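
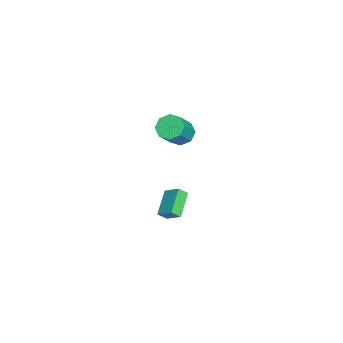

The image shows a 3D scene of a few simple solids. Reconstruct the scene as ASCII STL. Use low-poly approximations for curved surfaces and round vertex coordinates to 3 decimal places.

solid 
facet normal -0.633 0.248 -0.733
outer loop
vertex -0.29 -1.737 2.637
vertex -1.019 -1.819 3.239
vertex -0.44 -1.113 2.978
endloop
endfacet
facet normal 0.746 0.448 -0.492
outer loop
vertex -0.29 -1.737 2.637
vertex -0.44 -1.113 2.978
vertex 0.989 -2.239 4.118
endloop
endfacet
facet normal 0.746 0.448 -0.492
outer loop
vertex 0.989 -2.239 4.118
vertex -0.44 -1.113 2.978
vertex 0.839 -1.615 4.459
endloop
endfacet
facet normal 0.633 -0.248 0.733
outer loop
vertex 0.989 -2.239 4.118
vertex 0.839 -1.615 4.459
vertex 0.259 -2.321 4.721
endloop
endfacet
facet normal -0.634 0.249 -0.733
outer loop
vertex -0.44 -1.113 2.978
vertex -1.019 -1.819 3.239
vertex -0.93 -0.903 3.473
endloop
endfacet
facet normal 0.381 0.925 -0.015
outer loop
vertex -0.44 -1.113 2.978
vertex -0.93 -0.903 3.473
vertex 0.839 -1.615 4.459
endloop
endfacet
facet normal 0.381 0.924 -0.017
outer loop
vertex 0.839 -1.615 4.459
vertex -0.93 -0.903 3.473
vertex 0.349 -1.404 4.954
endloop
endfacet
facet normal 0.633 -0.248 0.733
outer loop
vertex 0.839 -1.615 4.459
vertex 0.349 -1.404 4.954
vertex 0.259 -2.321 4.721
endloop
endfacet
facet normal -0.633 0.249 -0.733
outer loop
vertex -0.93 -0.903 3.473
vertex -1.019 -1.819 3.239
vertex -1.472 -1.229 3.83
endloop
endfacet
facet normal -0.207 0.858 0.469
outer loop
vertex -0.93 -0.903 3.473
vertex -1.472 -1.229 3.83
vertex 0.349 -1.404 4.954
endloop
endfacet
facet normal -0.208 0.858 0.470
outer loop
vertex 0.349 -1.404 4.954
vertex -1.472 -1.229 3.83
vertex -0.193 -1.731 5.311
endloop
endfacet
facet normal 0.633 -0.248 0.733
outer loop
vertex 0.349 -1.404 4.954
vertex -0.193 -1.731 5.311
vertex 0.259 -2.321 4.721
endloop
endfacet
facet normal -0.633 0.248 -0.733
outer loop
vertex -1.472 -1.229 3.83
vertex -1.019 -1.819 3.239
vertex -1.749 -1.901 3.842
endloop
endfacet
facet normal -0.674 0.290 0.680
outer loop
vertex -1.472 -1.229 3.83
vertex -1.749 -1.901 3.842
vertex -0.193 -1.731 5.311
endloop
endfacet
facet normal -0.674 0.290 0.680
outer loop
vertex -0.193 -1.731 5.311
vertex -1.749 -1.901 3.842
vertex -0.47 -2.403 5.323
endloop
endfacet
facet normal 0.633 -0.248 0.733
outer loop
vertex -0.193 -1.731 5.311
vertex -0.47 -2.403 5.323
vertex 0.259 -2.321 4.721
endloop
endfacet
facet normal -0.633 0.248 -0.733
outer loop
vertex -1.749 -1.901 3.842
vertex -1.019 -1.819 3.239
vertex -1.599 -2.525 3.501
endloop
endfacet
facet normal -0.746 -0.448 0.492
outer loop
vertex -1.749 -1.901 3.842
vertex -1.599 -2.525 3.501
vertex -0.47 -2.403 5.323
endloop
endfacet
facet normal -0.746 -0.448 0.492
outer loop
vertex -0.47 -2.403 5.323
vertex -1.599 -2.525 3.501
vertex -0.32 -3.027 4.982
endloop
endfacet
facet normal 0.633 -0.248 0.733
outer loop
vertex -0.47 -2.403 5.323
vertex -0.32 -3.027 4.982
vertex 0.259 -2.321 4.721
endloop
endfacet
facet normal -0.633 0.248 -0.733
outer loop
vertex -1.599 -2.525 3.501
vertex -1.019 -1.819 3.239
vertex -1.109 -2.736 3.006
endloop
endfacet
facet normal -0.382 -0.924 0.016
outer loop
vertex -1.599 -2.525 3.501
vertex -1.109 -2.736 3.006
vertex -0.32 -3.027 4.982
endloop
endfacet
facet normal -0.380 -0.925 0.016
outer loop
vertex -0.32 -3.027 4.982
vertex -1.109 -2.736 3.006
vertex 0.17 -3.237 4.487
endloop
endfacet
facet normal 0.634 -0.249 0.733
outer loop
vertex -0.32 -3.027 4.982
vertex 0.17 -3.237 4.487
vertex 0.259 -2.321 4.721
endloop
endfacet
facet normal -0.633 0.248 -0.733
outer loop
vertex -1.109 -2.736 3.006
vertex -1.019 -1.819 3.239
vertex -0.567 -2.409 2.649
endloop
endfacet
facet normal 0.208 -0.858 -0.470
outer loop
vertex -1.109 -2.736 3.006
vertex -0.567 -2.409 2.649
vertex 0.17 -3.237 4.487
endloop
endfacet
facet normal 0.207 -0.858 -0.470
outer loop
vertex 0.17 -3.237 4.487
vertex -0.567 -2.409 2.649
vertex 0.712 -2.911 4.13
endloop
endfacet
facet normal 0.633 -0.249 0.733
outer loop
vertex 0.17 -3.237 4.487
vertex 0.712 -2.911 4.13
vertex 0.259 -2.321 4.721
endloop
endfacet
facet normal -0.633 0.248 -0.733
outer loop
vertex -0.567 -2.409 2.649
vertex -1.019 -1.819 3.239
vertex -0.29 -1.737 2.637
endloop
endfacet
facet normal 0.674 -0.290 -0.680
outer loop
vertex -0.567 -2.409 2.649
vertex -0.29 -1.737 2.637
vertex 0.712 -2.911 4.13
endloop
endfacet
facet normal 0.674 -0.290 -0.680
outer loop
vertex 0.712 -2.911 4.13
vertex -0.29 -1.737 2.637
vertex 0.989 -2.239 4.118
endloop
endfacet
facet normal 0.633 -0.248 0.733
outer loop
vertex 0.712 -2.911 4.13
vertex 0.989 -2.239 4.118
vertex 0.259 -2.321 4.721
endloop
endfacet
facet normal -0.867 0.126 0.482
outer loop
vertex -1.805 -2.037 -2.765
vertex -2.03 -1.475 -3.317
vertex -2.349 -2.977 -3.498
endloop
endfacet
facet normal 0.275 -0.685 0.674
outer loop
vertex -0.65 -3.225 -4.443
vertex -1.805 -2.037 -2.765
vertex -2.349 -2.977 -3.498
endloop
endfacet
facet normal -0.867 0.126 0.482
outer loop
vertex -2.349 -2.977 -3.498
vertex -2.03 -1.475 -3.317
vertex -2.575 -2.414 -4.051
endloop
endfacet
facet normal -0.416 -0.717 -0.560
outer loop
vertex -2.575 -2.414 -4.051
vertex -0.65 -3.225 -4.443
vertex -2.349 -2.977 -3.498
endloop
endfacet
facet normal 0.416 0.717 0.560
outer loop
vertex -1.805 -2.037 -2.765
vertex -0.331 -1.723 -4.262
vertex -2.03 -1.475 -3.317
endloop
endfacet
facet normal 0.274 -0.686 0.674
outer loop
vertex -0.105 -2.286 -3.709
vertex -1.805 -2.037 -2.765
vertex -0.65 -3.225 -4.443
endloop
endfacet
facet normal 0.416 0.717 0.560
outer loop
vertex -0.105 -2.286 -3.709
vertex -0.331 -1.723 -4.262
vertex -1.805 -2.037 -2.765
endloop
endfacet
facet normal -0.275 0.686 -0.674
outer loop
vertex -2.03 -1.475 -3.317
vertex -0.331 -1.723 -4.262
vertex -2.575 -2.414 -4.051
endloop
endfacet
facet normal -0.416 -0.717 -0.560
outer loop
vertex -0.875 -2.663 -4.995
vertex -0.65 -3.225 -4.443
vertex -2.575 -2.414 -4.051
endloop
endfacet
facet normal -0.274 0.685 -0.675
outer loop
vertex -2.575 -2.414 -4.051
vertex -0.331 -1.723 -4.262
vertex -0.875 -2.663 -4.995
endloop
endfacet
facet normal 0.867 -0.126 -0.482
outer loop
vertex -0.875 -2.663 -4.995
vertex -0.105 -2.286 -3.709
vertex -0.65 -3.225 -4.443
endloop
endfacet
facet normal 0.867 -0.126 -0.482
outer loop
vertex -0.331 -1.723 -4.262
vertex -0.105 -2.286 -3.709
vertex -0.875 -2.663 -4.995
endloop
endfacet

endsolid


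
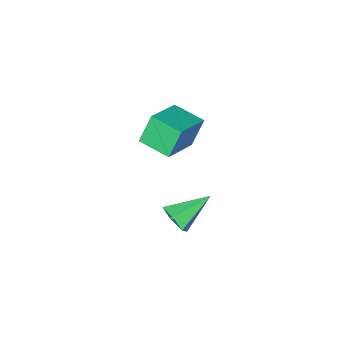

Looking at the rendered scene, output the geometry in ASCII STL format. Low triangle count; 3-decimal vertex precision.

solid 
facet normal 0.792 -0.306 -0.528
outer loop
vertex 1.731 3.49 -2.436
vertex 1.236 3.278 -3.055
vertex 1.551 4.035 -3.022
endloop
endfacet
facet normal 0.258 0.746 0.614
outer loop
vertex 1.731 3.49 -2.436
vertex 1.551 4.035 -3.022
vertex -0.276 3.862 -2.045
endloop
endfacet
facet normal 0.791 -0.306 -0.529
outer loop
vertex 1.551 4.035 -3.022
vertex 1.236 3.278 -3.055
vertex 1.056 3.823 -3.64
endloop
endfacet
facet normal -0.188 0.965 -0.181
outer loop
vertex 1.551 4.035 -3.022
vertex 1.056 3.823 -3.64
vertex -0.276 3.862 -2.045
endloop
endfacet
facet normal 0.792 -0.306 -0.528
outer loop
vertex 1.056 3.823 -3.64
vertex 1.236 3.278 -3.055
vertex 0.742 3.066 -3.673
endloop
endfacet
facet normal -0.722 0.326 -0.611
outer loop
vertex 1.056 3.823 -3.64
vertex 0.742 3.066 -3.673
vertex -0.276 3.862 -2.045
endloop
endfacet
facet normal 0.792 -0.306 -0.528
outer loop
vertex 0.742 3.066 -3.673
vertex 1.236 3.278 -3.055
vertex 0.922 2.521 -3.087
endloop
endfacet
facet normal -0.810 -0.532 -0.246
outer loop
vertex 0.742 3.066 -3.673
vertex 0.922 2.521 -3.087
vertex -0.276 3.862 -2.045
endloop
endfacet
facet normal 0.792 -0.306 -0.529
outer loop
vertex 0.922 2.521 -3.087
vertex 1.236 3.278 -3.055
vertex 1.417 2.733 -2.469
endloop
endfacet
facet normal -0.364 -0.752 0.549
outer loop
vertex 0.922 2.521 -3.087
vertex 1.417 2.733 -2.469
vertex -0.276 3.862 -2.045
endloop
endfacet
facet normal 0.792 -0.305 -0.529
outer loop
vertex 1.417 2.733 -2.469
vertex 1.236 3.278 -3.055
vertex 1.731 3.49 -2.436
endloop
endfacet
facet normal 0.170 -0.113 0.979
outer loop
vertex 1.417 2.733 -2.469
vertex 1.731 3.49 -2.436
vertex -0.276 3.862 -2.045
endloop
endfacet
facet normal -0.890 -0.255 -0.377
outer loop
vertex -0.414 1.559 2.528
vertex -0.715 3.004 2.262
vertex 0.187 1.438 1.192
endloop
endfacet
facet normal 0.201 -0.963 0.178
outer loop
vertex 1.995 1.956 1.958
vertex -0.414 1.559 2.528
vertex 0.187 1.438 1.192
endloop
endfacet
facet normal -0.890 -0.255 -0.377
outer loop
vertex 0.187 1.438 1.192
vertex -0.715 3.004 2.262
vertex -0.114 2.883 0.926
endloop
endfacet
facet normal 0.409 -0.082 -0.909
outer loop
vertex -0.114 2.883 0.926
vertex 1.995 1.956 1.958
vertex 0.187 1.438 1.192
endloop
endfacet
facet normal -0.409 0.082 0.909
outer loop
vertex -0.414 1.559 2.528
vertex 1.093 3.522 3.028
vertex -0.715 3.004 2.262
endloop
endfacet
facet normal 0.201 -0.963 0.178
outer loop
vertex 1.394 2.077 3.294
vertex -0.414 1.559 2.528
vertex 1.995 1.956 1.958
endloop
endfacet
facet normal -0.409 0.082 0.909
outer loop
vertex 1.394 2.077 3.294
vertex 1.093 3.522 3.028
vertex -0.414 1.559 2.528
endloop
endfacet
facet normal -0.201 0.963 -0.178
outer loop
vertex -0.715 3.004 2.262
vertex 1.093 3.522 3.028
vertex -0.114 2.883 0.926
endloop
endfacet
facet normal 0.409 -0.082 -0.909
outer loop
vertex 1.694 3.401 1.692
vertex 1.995 1.956 1.958
vertex -0.114 2.883 0.926
endloop
endfacet
facet normal -0.201 0.963 -0.178
outer loop
vertex -0.114 2.883 0.926
vertex 1.093 3.522 3.028
vertex 1.694 3.401 1.692
endloop
endfacet
facet normal 0.890 0.255 0.377
outer loop
vertex 1.694 3.401 1.692
vertex 1.394 2.077 3.294
vertex 1.995 1.956 1.958
endloop
endfacet
facet normal 0.890 0.255 0.377
outer loop
vertex 1.093 3.522 3.028
vertex 1.394 2.077 3.294
vertex 1.694 3.401 1.692
endloop
endfacet

endsolid


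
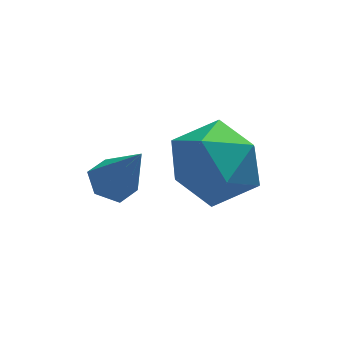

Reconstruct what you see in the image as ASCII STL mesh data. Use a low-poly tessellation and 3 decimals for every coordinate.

solid 
facet normal -0.352 0.334 -0.875
outer loop
vertex 2.078 3.302 -3.598
vertex 1.635 3.443 -3.366
vertex 2.031 3.779 -3.397
endloop
endfacet
facet normal 0.995 0.097 0.002
outer loop
vertex 2.078 3.302 -3.598
vertex 2.031 3.779 -3.397
vertex 2.105 2.997 -2.194
endloop
endfacet
facet normal -0.350 0.332 -0.876
outer loop
vertex 2.031 3.779 -3.397
vertex 1.635 3.443 -3.366
vertex 1.587 3.92 -3.166
endloop
endfacet
facet normal 0.477 0.750 0.458
outer loop
vertex 2.031 3.779 -3.397
vertex 1.587 3.92 -3.166
vertex 2.105 2.997 -2.194
endloop
endfacet
facet normal -0.350 0.332 -0.876
outer loop
vertex 1.587 3.92 -3.166
vertex 1.635 3.443 -3.366
vertex 1.191 3.585 -3.135
endloop
endfacet
facet normal -0.404 0.546 0.734
outer loop
vertex 1.587 3.92 -3.166
vertex 1.191 3.585 -3.135
vertex 2.105 2.997 -2.194
endloop
endfacet
facet normal -0.350 0.331 -0.876
outer loop
vertex 1.191 3.585 -3.135
vertex 1.635 3.443 -3.366
vertex 1.239 3.107 -3.335
endloop
endfacet
facet normal -0.771 -0.310 0.556
outer loop
vertex 1.191 3.585 -3.135
vertex 1.239 3.107 -3.335
vertex 2.105 2.997 -2.194
endloop
endfacet
facet normal -0.352 0.334 -0.875
outer loop
vertex 1.239 3.107 -3.335
vertex 1.635 3.443 -3.366
vertex 1.682 2.966 -3.567
endloop
endfacet
facet normal -0.254 -0.962 0.100
outer loop
vertex 1.239 3.107 -3.335
vertex 1.682 2.966 -3.567
vertex 2.105 2.997 -2.194
endloop
endfacet
facet normal -0.352 0.334 -0.875
outer loop
vertex 1.682 2.966 -3.567
vertex 1.635 3.443 -3.366
vertex 2.078 3.302 -3.598
endloop
endfacet
facet normal 0.629 -0.757 -0.177
outer loop
vertex 1.682 2.966 -3.567
vertex 2.078 3.302 -3.598
vertex 2.105 2.997 -2.194
endloop
endfacet
facet normal 0.249 0.111 0.962
outer loop
vertex 3.612 3.331 -1.801
vertex 3.097 2.531 -1.575
vertex 4.043 2.453 -1.811
endloop
endfacet
facet normal 0.761 0.367 0.536
outer loop
vertex 3.612 3.331 -1.801
vertex 4.043 2.453 -1.811
vertex 4.231 3.099 -2.521
endloop
endfacet
facet normal 0.472 0.873 0.124
outer loop
vertex 3.612 3.331 -1.801
vertex 4.231 3.099 -2.521
vertex 3.402 3.576 -2.724
endloop
endfacet
facet normal -0.218 0.930 0.296
outer loop
vertex 3.612 3.331 -1.801
vertex 3.402 3.576 -2.724
vertex 2.701 3.225 -2.139
endloop
endfacet
facet normal -0.356 0.459 0.814
outer loop
vertex 3.612 3.331 -1.801
vertex 2.701 3.225 -2.139
vertex 3.097 2.531 -1.575
endloop
endfacet
facet normal 0.980 -0.163 0.111
outer loop
vertex 4.231 3.099 -2.521
vertex 4.043 2.453 -1.811
vertex 4.099 2.155 -2.741
endloop
endfacet
facet normal 0.152 -0.578 0.802
outer loop
vertex 4.043 2.453 -1.811
vertex 3.097 2.531 -1.575
vertex 3.398 1.804 -2.156
endloop
endfacet
facet normal -0.827 -0.015 0.562
outer loop
vertex 3.097 2.531 -1.575
vertex 2.701 3.225 -2.139
vertex 2.569 2.281 -2.359
endloop
endfacet
facet normal -0.604 0.747 -0.276
outer loop
vertex 2.701 3.225 -2.139
vertex 3.402 3.576 -2.724
vertex 2.757 2.927 -3.069
endloop
endfacet
facet normal 0.513 0.655 -0.554
outer loop
vertex 3.402 3.576 -2.724
vertex 4.231 3.099 -2.521
vertex 3.703 2.849 -3.305
endloop
endfacet
facet normal 0.218 -0.930 -0.296
outer loop
vertex 3.188 2.049 -3.079
vertex 4.099 2.155 -2.741
vertex 3.398 1.804 -2.156
endloop
endfacet
facet normal -0.472 -0.873 -0.124
outer loop
vertex 3.188 2.049 -3.079
vertex 3.398 1.804 -2.156
vertex 2.569 2.281 -2.359
endloop
endfacet
facet normal -0.761 -0.367 -0.536
outer loop
vertex 3.188 2.049 -3.079
vertex 2.569 2.281 -2.359
vertex 2.757 2.927 -3.069
endloop
endfacet
facet normal -0.249 -0.111 -0.962
outer loop
vertex 3.188 2.049 -3.079
vertex 2.757 2.927 -3.069
vertex 3.703 2.849 -3.305
endloop
endfacet
facet normal 0.356 -0.459 -0.814
outer loop
vertex 3.188 2.049 -3.079
vertex 3.703 2.849 -3.305
vertex 4.099 2.155 -2.741
endloop
endfacet
facet normal 0.604 -0.747 0.276
outer loop
vertex 3.398 1.804 -2.156
vertex 4.099 2.155 -2.741
vertex 4.043 2.453 -1.811
endloop
endfacet
facet normal -0.513 -0.655 0.554
outer loop
vertex 2.569 2.281 -2.359
vertex 3.398 1.804 -2.156
vertex 3.097 2.531 -1.575
endloop
endfacet
facet normal -0.980 0.163 -0.111
outer loop
vertex 2.757 2.927 -3.069
vertex 2.569 2.281 -2.359
vertex 2.701 3.225 -2.139
endloop
endfacet
facet normal -0.152 0.578 -0.802
outer loop
vertex 3.703 2.849 -3.305
vertex 2.757 2.927 -3.069
vertex 3.402 3.576 -2.724
endloop
endfacet
facet normal 0.827 0.015 -0.562
outer loop
vertex 4.099 2.155 -2.741
vertex 3.703 2.849 -3.305
vertex 4.231 3.099 -2.521
endloop
endfacet

endsolid


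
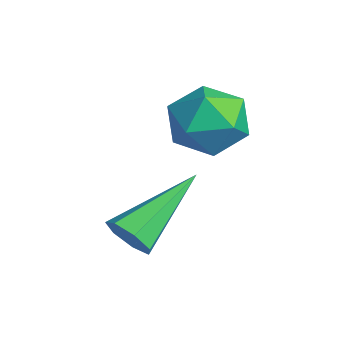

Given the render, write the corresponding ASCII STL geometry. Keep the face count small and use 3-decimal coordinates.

solid 
facet normal -0.506 0.721 0.473
outer loop
vertex -3.846 1.438 2.953
vertex -3.938 0.854 3.745
vertex -3.158 1.455 3.662
endloop
endfacet
facet normal -0.037 0.999 0.012
outer loop
vertex -3.846 1.438 2.953
vertex -3.158 1.455 3.662
vertex -2.889 1.476 2.711
endloop
endfacet
facet normal -0.191 0.746 -0.638
outer loop
vertex -3.846 1.438 2.953
vertex -2.889 1.476 2.711
vertex -3.503 0.888 2.207
endloop
endfacet
facet normal -0.754 0.312 -0.577
outer loop
vertex -3.846 1.438 2.953
vertex -3.503 0.888 2.207
vertex -4.151 0.504 2.846
endloop
endfacet
facet normal -0.949 0.297 0.109
outer loop
vertex -3.846 1.438 2.953
vertex -4.151 0.504 2.846
vertex -3.938 0.854 3.745
endloop
endfacet
facet normal 0.613 0.766 0.190
outer loop
vertex -2.889 1.476 2.711
vertex -3.158 1.455 3.662
vertex -2.389 0.916 3.354
endloop
endfacet
facet normal -0.145 0.317 0.937
outer loop
vertex -3.158 1.455 3.662
vertex -3.938 0.854 3.745
vertex -3.037 0.532 3.993
endloop
endfacet
facet normal -0.862 -0.370 0.348
outer loop
vertex -3.938 0.854 3.745
vertex -4.151 0.504 2.846
vertex -3.651 -0.056 3.489
endloop
endfacet
facet normal -0.547 -0.345 -0.762
outer loop
vertex -4.151 0.504 2.846
vertex -3.503 0.888 2.207
vertex -3.382 -0.035 2.538
endloop
endfacet
facet normal 0.364 0.357 -0.860
outer loop
vertex -3.503 0.888 2.207
vertex -2.889 1.476 2.711
vertex -2.602 0.566 2.455
endloop
endfacet
facet normal 0.754 -0.312 0.577
outer loop
vertex -2.694 -0.018 3.247
vertex -2.389 0.916 3.354
vertex -3.037 0.532 3.993
endloop
endfacet
facet normal 0.191 -0.746 0.638
outer loop
vertex -2.694 -0.018 3.247
vertex -3.037 0.532 3.993
vertex -3.651 -0.056 3.489
endloop
endfacet
facet normal 0.037 -0.999 -0.012
outer loop
vertex -2.694 -0.018 3.247
vertex -3.651 -0.056 3.489
vertex -3.382 -0.035 2.538
endloop
endfacet
facet normal 0.506 -0.721 -0.473
outer loop
vertex -2.694 -0.018 3.247
vertex -3.382 -0.035 2.538
vertex -2.602 0.566 2.455
endloop
endfacet
facet normal 0.949 -0.297 -0.109
outer loop
vertex -2.694 -0.018 3.247
vertex -2.602 0.566 2.455
vertex -2.389 0.916 3.354
endloop
endfacet
facet normal 0.547 0.345 0.762
outer loop
vertex -3.037 0.532 3.993
vertex -2.389 0.916 3.354
vertex -3.158 1.455 3.662
endloop
endfacet
facet normal -0.364 -0.357 0.860
outer loop
vertex -3.651 -0.056 3.489
vertex -3.037 0.532 3.993
vertex -3.938 0.854 3.745
endloop
endfacet
facet normal -0.613 -0.766 -0.190
outer loop
vertex -3.382 -0.035 2.538
vertex -3.651 -0.056 3.489
vertex -4.151 0.504 2.846
endloop
endfacet
facet normal 0.145 -0.317 -0.937
outer loop
vertex -2.602 0.566 2.455
vertex -3.382 -0.035 2.538
vertex -3.503 0.888 2.207
endloop
endfacet
facet normal 0.862 0.370 -0.348
outer loop
vertex -2.389 0.916 3.354
vertex -2.602 0.566 2.455
vertex -2.889 1.476 2.711
endloop
endfacet
facet normal 0.348 -0.817 -0.461
outer loop
vertex -1.26 -1.661 1.486
vertex -1.718 -1.629 1.084
vertex -1.165 -1.375 1.051
endloop
endfacet
facet normal 0.807 0.397 0.437
outer loop
vertex -1.26 -1.661 1.486
vertex -1.165 -1.375 1.051
vertex -2.462 0.129 2.076
endloop
endfacet
facet normal 0.347 -0.816 -0.461
outer loop
vertex -1.165 -1.375 1.051
vertex -1.718 -1.629 1.084
vertex -1.486 -1.28 0.641
endloop
endfacet
facet normal 0.608 0.733 -0.306
outer loop
vertex -1.165 -1.375 1.051
vertex -1.486 -1.28 0.641
vertex -2.462 0.129 2.076
endloop
endfacet
facet normal 0.346 -0.817 -0.462
outer loop
vertex -1.486 -1.28 0.641
vertex -1.718 -1.629 1.084
vertex -1.982 -1.447 0.565
endloop
endfacet
facet normal -0.113 0.670 -0.734
outer loop
vertex -1.486 -1.28 0.641
vertex -1.982 -1.447 0.565
vertex -2.462 0.129 2.076
endloop
endfacet
facet normal 0.345 -0.817 -0.462
outer loop
vertex -1.982 -1.447 0.565
vertex -1.718 -1.629 1.084
vertex -2.28 -1.751 0.88
endloop
endfacet
facet normal -0.813 0.254 -0.524
outer loop
vertex -1.982 -1.447 0.565
vertex -2.28 -1.751 0.88
vertex -2.462 0.129 2.076
endloop
endfacet
facet normal 0.345 -0.817 -0.461
outer loop
vertex -2.28 -1.751 0.88
vertex -1.718 -1.629 1.084
vertex -2.155 -1.963 1.349
endloop
endfacet
facet normal -0.966 -0.200 0.167
outer loop
vertex -2.28 -1.751 0.88
vertex -2.155 -1.963 1.349
vertex -2.462 0.129 2.076
endloop
endfacet
facet normal 0.346 -0.818 -0.460
outer loop
vertex -2.155 -1.963 1.349
vertex -1.718 -1.629 1.084
vertex -1.701 -1.923 1.619
endloop
endfacet
facet normal -0.456 -0.351 0.818
outer loop
vertex -2.155 -1.963 1.349
vertex -1.701 -1.923 1.619
vertex -2.462 0.129 2.076
endloop
endfacet
facet normal 0.347 -0.817 -0.460
outer loop
vertex -1.701 -1.923 1.619
vertex -1.718 -1.629 1.084
vertex -1.26 -1.661 1.486
endloop
endfacet
facet normal 0.334 -0.085 0.939
outer loop
vertex -1.701 -1.923 1.619
vertex -1.26 -1.661 1.486
vertex -2.462 0.129 2.076
endloop
endfacet

endsolid


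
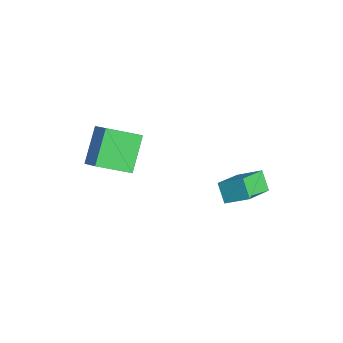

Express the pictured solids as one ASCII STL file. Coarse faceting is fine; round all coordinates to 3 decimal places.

solid 
facet normal -0.502 -0.704 -0.503
outer loop
vertex 3.664 2.49 2.481
vertex 2.984 2.451 3.214
vertex 2.734 3.724 1.683
endloop
endfacet
facet normal 0.680 0.039 -0.733
outer loop
vertex 3.336 4.569 2.286
vertex 3.664 2.49 2.481
vertex 2.734 3.724 1.683
endloop
endfacet
facet normal -0.502 -0.704 -0.503
outer loop
vertex 2.734 3.724 1.683
vertex 2.984 2.451 3.214
vertex 2.054 3.686 2.415
endloop
endfacet
facet normal -0.535 0.709 -0.460
outer loop
vertex 2.054 3.686 2.415
vertex 3.336 4.569 2.286
vertex 2.734 3.724 1.683
endloop
endfacet
facet normal 0.535 -0.709 0.459
outer loop
vertex 3.664 2.49 2.481
vertex 3.586 3.296 3.817
vertex 2.984 2.451 3.214
endloop
endfacet
facet normal 0.680 0.039 -0.732
outer loop
vertex 4.266 3.334 3.085
vertex 3.664 2.49 2.481
vertex 3.336 4.569 2.286
endloop
endfacet
facet normal 0.534 -0.710 0.459
outer loop
vertex 4.266 3.334 3.085
vertex 3.586 3.296 3.817
vertex 3.664 2.49 2.481
endloop
endfacet
facet normal -0.680 -0.038 0.732
outer loop
vertex 2.984 2.451 3.214
vertex 3.586 3.296 3.817
vertex 2.054 3.686 2.415
endloop
endfacet
facet normal -0.535 0.710 -0.458
outer loop
vertex 2.656 4.53 3.019
vertex 3.336 4.569 2.286
vertex 2.054 3.686 2.415
endloop
endfacet
facet normal -0.680 -0.039 0.732
outer loop
vertex 2.054 3.686 2.415
vertex 3.586 3.296 3.817
vertex 2.656 4.53 3.019
endloop
endfacet
facet normal 0.502 0.703 0.503
outer loop
vertex 2.656 4.53 3.019
vertex 4.266 3.334 3.085
vertex 3.336 4.569 2.286
endloop
endfacet
facet normal 0.502 0.704 0.503
outer loop
vertex 3.586 3.296 3.817
vertex 4.266 3.334 3.085
vertex 2.656 4.53 3.019
endloop
endfacet
facet normal -0.809 -0.183 -0.559
outer loop
vertex -0.981 -1.459 4.685
vertex -0.766 0.056 3.877
vertex 0.089 -2.29 3.41
endloop
endfacet
facet normal -0.124 -0.876 0.466
outer loop
vertex 0.946 -2.096 4.003
vertex -0.981 -1.459 4.685
vertex 0.089 -2.29 3.41
endloop
endfacet
facet normal -0.809 -0.183 -0.559
outer loop
vertex 0.089 -2.29 3.41
vertex -0.766 0.056 3.877
vertex 0.303 -0.775 2.603
endloop
endfacet
facet normal 0.575 -0.446 -0.685
outer loop
vertex 0.303 -0.775 2.603
vertex 0.946 -2.096 4.003
vertex 0.089 -2.29 3.41
endloop
endfacet
facet normal -0.575 0.447 0.685
outer loop
vertex -0.981 -1.459 4.685
vertex 0.091 0.25 4.47
vertex -0.766 0.056 3.877
endloop
endfacet
facet normal -0.124 -0.876 0.467
outer loop
vertex -0.123 -1.265 5.277
vertex -0.981 -1.459 4.685
vertex 0.946 -2.096 4.003
endloop
endfacet
facet normal -0.574 0.447 0.686
outer loop
vertex -0.123 -1.265 5.277
vertex 0.091 0.25 4.47
vertex -0.981 -1.459 4.685
endloop
endfacet
facet normal 0.125 0.876 -0.467
outer loop
vertex -0.766 0.056 3.877
vertex 0.091 0.25 4.47
vertex 0.303 -0.775 2.603
endloop
endfacet
facet normal 0.574 -0.447 -0.686
outer loop
vertex 1.161 -0.581 3.195
vertex 0.946 -2.096 4.003
vertex 0.303 -0.775 2.603
endloop
endfacet
facet normal 0.124 0.876 -0.467
outer loop
vertex 0.303 -0.775 2.603
vertex 0.091 0.25 4.47
vertex 1.161 -0.581 3.195
endloop
endfacet
facet normal 0.809 0.183 0.559
outer loop
vertex 1.161 -0.581 3.195
vertex -0.123 -1.265 5.277
vertex 0.946 -2.096 4.003
endloop
endfacet
facet normal 0.809 0.184 0.559
outer loop
vertex 0.091 0.25 4.47
vertex -0.123 -1.265 5.277
vertex 1.161 -0.581 3.195
endloop
endfacet

endsolid


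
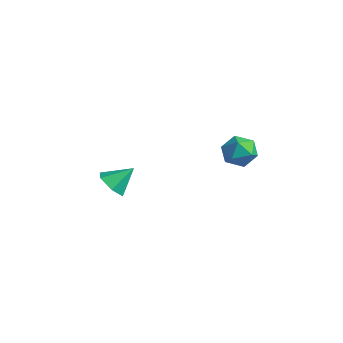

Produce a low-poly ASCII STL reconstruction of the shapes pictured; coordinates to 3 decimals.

solid 
facet normal -0.299 -0.712 -0.636
outer loop
vertex -1.931 0.996 -3.745
vertex -2.72 0.927 -3.297
vertex -2.639 1.512 -3.99
endloop
endfacet
facet normal 0.628 0.701 -0.337
outer loop
vertex -1.931 0.996 -3.745
vertex -2.639 1.512 -3.99
vertex -2.28 1.973 -2.363
endloop
endfacet
facet normal -0.299 -0.712 -0.636
outer loop
vertex -2.639 1.512 -3.99
vertex -2.72 0.927 -3.297
vertex -3.428 1.443 -3.542
endloop
endfacet
facet normal -0.210 0.952 -0.223
outer loop
vertex -2.639 1.512 -3.99
vertex -3.428 1.443 -3.542
vertex -2.28 1.973 -2.363
endloop
endfacet
facet normal -0.299 -0.712 -0.636
outer loop
vertex -3.428 1.443 -3.542
vertex -2.72 0.927 -3.297
vertex -3.509 0.858 -2.849
endloop
endfacet
facet normal -0.696 0.587 0.414
outer loop
vertex -3.428 1.443 -3.542
vertex -3.509 0.858 -2.849
vertex -2.28 1.973 -2.363
endloop
endfacet
facet normal -0.299 -0.711 -0.636
outer loop
vertex -3.509 0.858 -2.849
vertex -2.72 0.927 -3.297
vertex -2.8 0.342 -2.605
endloop
endfacet
facet normal -0.344 -0.029 0.938
outer loop
vertex -3.509 0.858 -2.849
vertex -2.8 0.342 -2.605
vertex -2.28 1.973 -2.363
endloop
endfacet
facet normal -0.299 -0.711 -0.636
outer loop
vertex -2.8 0.342 -2.605
vertex -2.72 0.927 -3.297
vertex -2.011 0.411 -3.053
endloop
endfacet
facet normal 0.492 -0.279 0.824
outer loop
vertex -2.8 0.342 -2.605
vertex -2.011 0.411 -3.053
vertex -2.28 1.973 -2.363
endloop
endfacet
facet normal -0.299 -0.711 -0.636
outer loop
vertex -2.011 0.411 -3.053
vertex -2.72 0.927 -3.297
vertex -1.931 0.996 -3.745
endloop
endfacet
facet normal 0.979 0.086 0.186
outer loop
vertex -2.011 0.411 -3.053
vertex -1.931 0.996 -3.745
vertex -2.28 1.973 -2.363
endloop
endfacet
facet normal -0.415 -0.343 0.843
outer loop
vertex 2.879 3.779 1.852
vertex 2.951 2.894 1.527
vertex 3.658 3.272 2.029
endloop
endfacet
facet normal -0.051 0.259 0.965
outer loop
vertex 2.879 3.779 1.852
vertex 3.658 3.272 2.029
vertex 3.732 4.184 1.788
endloop
endfacet
facet normal -0.325 0.770 0.549
outer loop
vertex 2.879 3.779 1.852
vertex 3.732 4.184 1.788
vertex 3.071 4.369 1.137
endloop
endfacet
facet normal -0.858 0.485 0.169
outer loop
vertex 2.879 3.779 1.852
vertex 3.071 4.369 1.137
vertex 2.589 3.572 0.975
endloop
endfacet
facet normal -0.914 -0.203 0.350
outer loop
vertex 2.879 3.779 1.852
vertex 2.589 3.572 0.975
vertex 2.951 2.894 1.527
endloop
endfacet
facet normal 0.625 0.152 0.766
outer loop
vertex 3.732 4.184 1.788
vertex 3.658 3.272 2.029
vertex 4.331 3.548 1.425
endloop
endfacet
facet normal 0.036 -0.822 0.568
outer loop
vertex 3.658 3.272 2.029
vertex 2.951 2.894 1.527
vertex 3.849 2.751 1.263
endloop
endfacet
facet normal -0.770 -0.596 -0.227
outer loop
vertex 2.951 2.894 1.527
vertex 2.589 3.572 0.975
vertex 3.188 2.936 0.612
endloop
endfacet
facet normal -0.679 0.517 -0.521
outer loop
vertex 2.589 3.572 0.975
vertex 3.071 4.369 1.137
vertex 3.262 3.848 0.371
endloop
endfacet
facet normal 0.183 0.979 0.092
outer loop
vertex 3.071 4.369 1.137
vertex 3.732 4.184 1.788
vertex 3.969 4.226 0.873
endloop
endfacet
facet normal 0.858 -0.485 -0.169
outer loop
vertex 4.041 3.341 0.548
vertex 4.331 3.548 1.425
vertex 3.849 2.751 1.263
endloop
endfacet
facet normal 0.325 -0.770 -0.549
outer loop
vertex 4.041 3.341 0.548
vertex 3.849 2.751 1.263
vertex 3.188 2.936 0.612
endloop
endfacet
facet normal 0.051 -0.259 -0.965
outer loop
vertex 4.041 3.341 0.548
vertex 3.188 2.936 0.612
vertex 3.262 3.848 0.371
endloop
endfacet
facet normal 0.415 0.343 -0.843
outer loop
vertex 4.041 3.341 0.548
vertex 3.262 3.848 0.371
vertex 3.969 4.226 0.873
endloop
endfacet
facet normal 0.914 0.203 -0.350
outer loop
vertex 4.041 3.341 0.548
vertex 3.969 4.226 0.873
vertex 4.331 3.548 1.425
endloop
endfacet
facet normal 0.679 -0.517 0.521
outer loop
vertex 3.849 2.751 1.263
vertex 4.331 3.548 1.425
vertex 3.658 3.272 2.029
endloop
endfacet
facet normal -0.183 -0.979 -0.092
outer loop
vertex 3.188 2.936 0.612
vertex 3.849 2.751 1.263
vertex 2.951 2.894 1.527
endloop
endfacet
facet normal -0.625 -0.152 -0.766
outer loop
vertex 3.262 3.848 0.371
vertex 3.188 2.936 0.612
vertex 2.589 3.572 0.975
endloop
endfacet
facet normal -0.036 0.822 -0.568
outer loop
vertex 3.969 4.226 0.873
vertex 3.262 3.848 0.371
vertex 3.071 4.369 1.137
endloop
endfacet
facet normal 0.770 0.596 0.227
outer loop
vertex 4.331 3.548 1.425
vertex 3.969 4.226 0.873
vertex 3.732 4.184 1.788
endloop
endfacet

endsolid


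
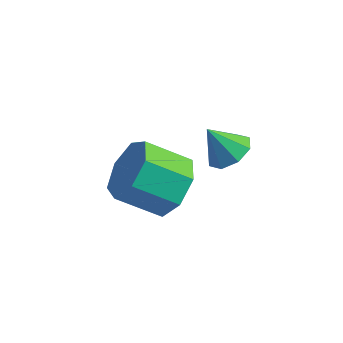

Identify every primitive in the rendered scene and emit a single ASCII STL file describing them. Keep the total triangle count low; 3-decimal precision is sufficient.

solid 
facet normal 0.704 0.448 -0.550
outer loop
vertex -1.042 2.104 -1.56
vertex -1.707 2.852 -1.802
vertex -1.055 2.805 -1.006
endloop
endfacet
facet normal 0.710 -0.429 0.559
outer loop
vertex -1.042 2.104 -1.56
vertex -1.055 2.805 -1.006
vertex -2.148 1.4 -0.696
endloop
endfacet
facet normal 0.710 -0.429 0.559
outer loop
vertex -2.148 1.4 -0.696
vertex -1.055 2.805 -1.006
vertex -2.161 2.101 -0.142
endloop
endfacet
facet normal -0.704 -0.448 0.550
outer loop
vertex -2.148 1.4 -0.696
vertex -2.161 2.101 -0.142
vertex -2.813 2.148 -0.938
endloop
endfacet
facet normal 0.704 0.449 -0.550
outer loop
vertex -1.055 2.805 -1.006
vertex -1.707 2.852 -1.802
vertex -1.559 3.541 -1.051
endloop
endfacet
facet normal 0.431 0.346 0.833
outer loop
vertex -1.055 2.805 -1.006
vertex -1.559 3.541 -1.051
vertex -2.161 2.101 -0.142
endloop
endfacet
facet normal 0.431 0.346 0.833
outer loop
vertex -2.161 2.101 -0.142
vertex -1.559 3.541 -1.051
vertex -2.665 2.837 -0.187
endloop
endfacet
facet normal -0.704 -0.449 0.550
outer loop
vertex -2.161 2.101 -0.142
vertex -2.665 2.837 -0.187
vertex -2.813 2.148 -0.938
endloop
endfacet
facet normal 0.704 0.448 -0.550
outer loop
vertex -1.559 3.541 -1.051
vertex -1.707 2.852 -1.802
vertex -2.175 3.759 -1.662
endloop
endfacet
facet normal -0.172 0.860 0.480
outer loop
vertex -1.559 3.541 -1.051
vertex -2.175 3.759 -1.662
vertex -2.665 2.837 -0.187
endloop
endfacet
facet normal -0.172 0.860 0.480
outer loop
vertex -2.665 2.837 -0.187
vertex -2.175 3.759 -1.662
vertex -3.281 3.055 -0.798
endloop
endfacet
facet normal -0.704 -0.448 0.550
outer loop
vertex -2.665 2.837 -0.187
vertex -3.281 3.055 -0.798
vertex -2.813 2.148 -0.938
endloop
endfacet
facet normal 0.704 0.448 -0.550
outer loop
vertex -2.175 3.759 -1.662
vertex -1.707 2.852 -1.802
vertex -2.438 3.293 -2.378
endloop
endfacet
facet normal -0.646 0.726 -0.235
outer loop
vertex -2.175 3.759 -1.662
vertex -2.438 3.293 -2.378
vertex -3.281 3.055 -0.798
endloop
endfacet
facet normal -0.646 0.726 -0.235
outer loop
vertex -3.281 3.055 -0.798
vertex -2.438 3.293 -2.378
vertex -3.544 2.589 -1.514
endloop
endfacet
facet normal -0.704 -0.448 0.550
outer loop
vertex -3.281 3.055 -0.798
vertex -3.544 2.589 -1.514
vertex -2.813 2.148 -0.938
endloop
endfacet
facet normal 0.704 0.448 -0.550
outer loop
vertex -2.438 3.293 -2.378
vertex -1.707 2.852 -1.802
vertex -2.151 2.496 -2.66
endloop
endfacet
facet normal -0.633 0.046 -0.773
outer loop
vertex -2.438 3.293 -2.378
vertex -2.151 2.496 -2.66
vertex -3.544 2.589 -1.514
endloop
endfacet
facet normal -0.633 0.046 -0.773
outer loop
vertex -3.544 2.589 -1.514
vertex -2.151 2.496 -2.66
vertex -3.257 1.792 -1.796
endloop
endfacet
facet normal -0.704 -0.448 0.550
outer loop
vertex -3.544 2.589 -1.514
vertex -3.257 1.792 -1.796
vertex -2.813 2.148 -0.938
endloop
endfacet
facet normal 0.704 0.448 -0.550
outer loop
vertex -2.151 2.496 -2.66
vertex -1.707 2.852 -1.802
vertex -1.529 1.966 -2.296
endloop
endfacet
facet normal -0.144 -0.669 -0.729
outer loop
vertex -2.151 2.496 -2.66
vertex -1.529 1.966 -2.296
vertex -3.257 1.792 -1.796
endloop
endfacet
facet normal -0.144 -0.669 -0.729
outer loop
vertex -3.257 1.792 -1.796
vertex -1.529 1.966 -2.296
vertex -2.635 1.262 -1.432
endloop
endfacet
facet normal -0.704 -0.448 0.550
outer loop
vertex -3.257 1.792 -1.796
vertex -2.635 1.262 -1.432
vertex -2.813 2.148 -0.938
endloop
endfacet
facet normal 0.704 0.448 -0.550
outer loop
vertex -1.529 1.966 -2.296
vertex -1.707 2.852 -1.802
vertex -1.042 2.104 -1.56
endloop
endfacet
facet normal 0.454 -0.880 -0.136
outer loop
vertex -1.529 1.966 -2.296
vertex -1.042 2.104 -1.56
vertex -2.635 1.262 -1.432
endloop
endfacet
facet normal 0.454 -0.880 -0.136
outer loop
vertex -2.635 1.262 -1.432
vertex -1.042 2.104 -1.56
vertex -2.148 1.4 -0.696
endloop
endfacet
facet normal -0.704 -0.448 0.550
outer loop
vertex -2.635 1.262 -1.432
vertex -2.148 1.4 -0.696
vertex -2.813 2.148 -0.938
endloop
endfacet
facet normal 0.509 0.228 -0.830
outer loop
vertex 0.628 2.348 1.216
vertex 0.1 2.755 1.004
vertex 0.678 2.854 1.386
endloop
endfacet
facet normal 0.479 -0.322 0.817
outer loop
vertex 0.628 2.348 1.216
vertex 0.678 2.854 1.386
vertex -0.46 2.505 1.916
endloop
endfacet
facet normal 0.509 0.227 -0.830
outer loop
vertex 0.678 2.854 1.386
vertex 0.1 2.755 1.004
vertex 0.39 3.302 1.332
endloop
endfacet
facet normal 0.320 0.314 0.894
outer loop
vertex 0.678 2.854 1.386
vertex 0.39 3.302 1.332
vertex -0.46 2.505 1.916
endloop
endfacet
facet normal 0.510 0.227 -0.830
outer loop
vertex 0.39 3.302 1.332
vertex 0.1 2.755 1.004
vertex -0.069 3.43 1.085
endloop
endfacet
facet normal -0.178 0.698 0.693
outer loop
vertex 0.39 3.302 1.332
vertex -0.069 3.43 1.085
vertex -0.46 2.505 1.916
endloop
endfacet
facet normal 0.510 0.227 -0.829
outer loop
vertex -0.069 3.43 1.085
vertex 0.1 2.755 1.004
vertex -0.428 3.163 0.791
endloop
endfacet
facet normal -0.723 0.605 0.333
outer loop
vertex -0.069 3.43 1.085
vertex -0.428 3.163 0.791
vertex -0.46 2.505 1.916
endloop
endfacet
facet normal 0.510 0.227 -0.830
outer loop
vertex -0.428 3.163 0.791
vertex 0.1 2.755 1.004
vertex -0.478 2.657 0.622
endloop
endfacet
facet normal -0.996 0.090 0.024
outer loop
vertex -0.428 3.163 0.791
vertex -0.478 2.657 0.622
vertex -0.46 2.505 1.916
endloop
endfacet
facet normal 0.510 0.228 -0.830
outer loop
vertex -0.478 2.657 0.622
vertex 0.1 2.755 1.004
vertex -0.19 2.209 0.676
endloop
endfacet
facet normal -0.837 -0.544 -0.052
outer loop
vertex -0.478 2.657 0.622
vertex -0.19 2.209 0.676
vertex -0.46 2.505 1.916
endloop
endfacet
facet normal 0.509 0.229 -0.830
outer loop
vertex -0.19 2.209 0.676
vertex 0.1 2.755 1.004
vertex 0.269 2.081 0.922
endloop
endfacet
facet normal -0.339 -0.929 0.148
outer loop
vertex -0.19 2.209 0.676
vertex 0.269 2.081 0.922
vertex -0.46 2.505 1.916
endloop
endfacet
facet normal 0.509 0.229 -0.830
outer loop
vertex 0.269 2.081 0.922
vertex 0.1 2.755 1.004
vertex 0.628 2.348 1.216
endloop
endfacet
facet normal 0.206 -0.836 0.508
outer loop
vertex 0.269 2.081 0.922
vertex 0.628 2.348 1.216
vertex -0.46 2.505 1.916
endloop
endfacet

endsolid


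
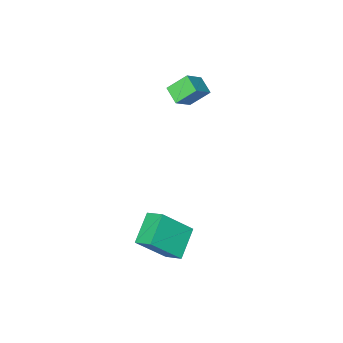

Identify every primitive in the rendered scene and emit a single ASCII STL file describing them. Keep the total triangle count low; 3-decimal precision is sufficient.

solid 
facet normal -0.638 0.405 0.654
outer loop
vertex -3.852 -3.563 1.842
vertex -3.667 -2.71 1.494
vertex -4.805 -3.701 0.998
endloop
endfacet
facet normal -0.196 -0.908 0.370
outer loop
vertex -4.033 -4.19 0.206
vertex -3.852 -3.563 1.842
vertex -4.805 -3.701 0.998
endloop
endfacet
facet normal -0.638 0.404 0.655
outer loop
vertex -4.805 -3.701 0.998
vertex -3.667 -2.71 1.494
vertex -4.62 -2.847 0.651
endloop
endfacet
facet normal -0.744 -0.107 -0.659
outer loop
vertex -4.62 -2.847 0.651
vertex -4.033 -4.19 0.206
vertex -4.805 -3.701 0.998
endloop
endfacet
facet normal 0.744 0.107 0.659
outer loop
vertex -3.852 -3.563 1.842
vertex -2.895 -3.199 0.702
vertex -3.667 -2.71 1.494
endloop
endfacet
facet normal -0.197 -0.908 0.370
outer loop
vertex -3.08 -4.053 1.049
vertex -3.852 -3.563 1.842
vertex -4.033 -4.19 0.206
endloop
endfacet
facet normal 0.745 0.106 0.659
outer loop
vertex -3.08 -4.053 1.049
vertex -2.895 -3.199 0.702
vertex -3.852 -3.563 1.842
endloop
endfacet
facet normal 0.196 0.908 -0.369
outer loop
vertex -3.667 -2.71 1.494
vertex -2.895 -3.199 0.702
vertex -4.62 -2.847 0.651
endloop
endfacet
facet normal -0.745 -0.107 -0.659
outer loop
vertex -3.848 -3.337 -0.142
vertex -4.033 -4.19 0.206
vertex -4.62 -2.847 0.651
endloop
endfacet
facet normal 0.196 0.908 -0.370
outer loop
vertex -4.62 -2.847 0.651
vertex -2.895 -3.199 0.702
vertex -3.848 -3.337 -0.142
endloop
endfacet
facet normal 0.638 -0.405 -0.655
outer loop
vertex -3.848 -3.337 -0.142
vertex -3.08 -4.053 1.049
vertex -4.033 -4.19 0.206
endloop
endfacet
facet normal 0.638 -0.404 -0.655
outer loop
vertex -2.895 -3.199 0.702
vertex -3.08 -4.053 1.049
vertex -3.848 -3.337 -0.142
endloop
endfacet
facet normal -0.607 0.308 -0.733
outer loop
vertex -0.088 1.309 -3.008
vertex 1.132 1.977 -3.737
vertex 0.079 0.467 -3.5
endloop
endfacet
facet normal -0.777 -0.425 0.464
outer loop
vertex 1.268 -0.137 -2.063
vertex -0.088 1.309 -3.008
vertex 0.079 0.467 -3.5
endloop
endfacet
facet normal -0.606 0.308 -0.733
outer loop
vertex 0.079 0.467 -3.5
vertex 1.132 1.977 -3.737
vertex 1.299 1.134 -4.229
endloop
endfacet
facet normal 0.168 -0.851 -0.497
outer loop
vertex 1.299 1.134 -4.229
vertex 1.268 -0.137 -2.063
vertex 0.079 0.467 -3.5
endloop
endfacet
facet normal -0.169 0.851 0.497
outer loop
vertex -0.088 1.309 -3.008
vertex 2.321 1.373 -2.3
vertex 1.132 1.977 -3.737
endloop
endfacet
facet normal -0.777 -0.425 0.464
outer loop
vertex 1.101 0.706 -1.571
vertex -0.088 1.309 -3.008
vertex 1.268 -0.137 -2.063
endloop
endfacet
facet normal -0.169 0.851 0.497
outer loop
vertex 1.101 0.706 -1.571
vertex 2.321 1.373 -2.3
vertex -0.088 1.309 -3.008
endloop
endfacet
facet normal 0.777 0.425 -0.464
outer loop
vertex 1.132 1.977 -3.737
vertex 2.321 1.373 -2.3
vertex 1.299 1.134 -4.229
endloop
endfacet
facet normal 0.169 -0.851 -0.497
outer loop
vertex 2.488 0.531 -2.792
vertex 1.268 -0.137 -2.063
vertex 1.299 1.134 -4.229
endloop
endfacet
facet normal 0.777 0.425 -0.464
outer loop
vertex 1.299 1.134 -4.229
vertex 2.321 1.373 -2.3
vertex 2.488 0.531 -2.792
endloop
endfacet
facet normal 0.607 -0.308 0.733
outer loop
vertex 2.488 0.531 -2.792
vertex 1.101 0.706 -1.571
vertex 1.268 -0.137 -2.063
endloop
endfacet
facet normal 0.606 -0.308 0.733
outer loop
vertex 2.321 1.373 -2.3
vertex 1.101 0.706 -1.571
vertex 2.488 0.531 -2.792
endloop
endfacet

endsolid


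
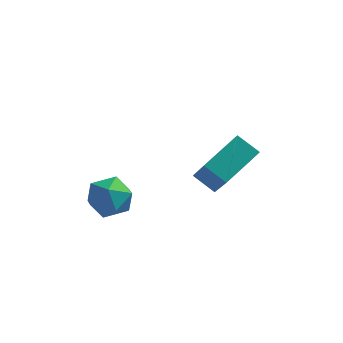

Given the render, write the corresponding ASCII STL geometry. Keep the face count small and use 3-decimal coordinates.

solid 
facet normal -0.238 0.070 0.969
outer loop
vertex -1.764 1.915 -3.31
vertex -2.421 1.59 -3.448
vertex -1.828 1.172 -3.272
endloop
endfacet
facet normal 0.467 0.005 0.884
outer loop
vertex -1.764 1.915 -3.31
vertex -1.828 1.172 -3.272
vertex -1.227 1.479 -3.591
endloop
endfacet
facet normal 0.691 0.544 0.476
outer loop
vertex -1.764 1.915 -3.31
vertex -1.227 1.479 -3.591
vertex -1.449 2.087 -3.964
endloop
endfacet
facet normal 0.124 0.943 0.308
outer loop
vertex -1.764 1.915 -3.31
vertex -1.449 2.087 -3.964
vertex -2.187 2.155 -3.876
endloop
endfacet
facet normal -0.450 0.650 0.612
outer loop
vertex -1.764 1.915 -3.31
vertex -2.187 2.155 -3.876
vertex -2.421 1.59 -3.448
endloop
endfacet
facet normal 0.592 -0.605 0.532
outer loop
vertex -1.227 1.479 -3.591
vertex -1.828 1.172 -3.272
vertex -1.553 0.885 -3.904
endloop
endfacet
facet normal -0.550 -0.499 0.669
outer loop
vertex -1.828 1.172 -3.272
vertex -2.421 1.59 -3.448
vertex -2.291 0.953 -3.816
endloop
endfacet
facet normal -0.893 0.441 0.094
outer loop
vertex -2.421 1.59 -3.448
vertex -2.187 2.155 -3.876
vertex -2.513 1.561 -4.189
endloop
endfacet
facet normal 0.037 0.916 -0.400
outer loop
vertex -2.187 2.155 -3.876
vertex -1.449 2.087 -3.964
vertex -1.912 1.868 -4.508
endloop
endfacet
facet normal 0.954 0.269 -0.129
outer loop
vertex -1.449 2.087 -3.964
vertex -1.227 1.479 -3.591
vertex -1.319 1.45 -4.332
endloop
endfacet
facet normal -0.124 -0.943 -0.308
outer loop
vertex -1.976 1.125 -4.47
vertex -1.553 0.885 -3.904
vertex -2.291 0.953 -3.816
endloop
endfacet
facet normal -0.691 -0.544 -0.476
outer loop
vertex -1.976 1.125 -4.47
vertex -2.291 0.953 -3.816
vertex -2.513 1.561 -4.189
endloop
endfacet
facet normal -0.467 -0.005 -0.884
outer loop
vertex -1.976 1.125 -4.47
vertex -2.513 1.561 -4.189
vertex -1.912 1.868 -4.508
endloop
endfacet
facet normal 0.238 -0.070 -0.969
outer loop
vertex -1.976 1.125 -4.47
vertex -1.912 1.868 -4.508
vertex -1.319 1.45 -4.332
endloop
endfacet
facet normal 0.450 -0.650 -0.612
outer loop
vertex -1.976 1.125 -4.47
vertex -1.319 1.45 -4.332
vertex -1.553 0.885 -3.904
endloop
endfacet
facet normal -0.037 -0.916 0.400
outer loop
vertex -2.291 0.953 -3.816
vertex -1.553 0.885 -3.904
vertex -1.828 1.172 -3.272
endloop
endfacet
facet normal -0.954 -0.269 0.129
outer loop
vertex -2.513 1.561 -4.189
vertex -2.291 0.953 -3.816
vertex -2.421 1.59 -3.448
endloop
endfacet
facet normal -0.592 0.605 -0.532
outer loop
vertex -1.912 1.868 -4.508
vertex -2.513 1.561 -4.189
vertex -2.187 2.155 -3.876
endloop
endfacet
facet normal 0.550 0.499 -0.669
outer loop
vertex -1.319 1.45 -4.332
vertex -1.912 1.868 -4.508
vertex -1.449 2.087 -3.964
endloop
endfacet
facet normal 0.893 -0.441 -0.094
outer loop
vertex -1.553 0.885 -3.904
vertex -1.319 1.45 -4.332
vertex -1.227 1.479 -3.591
endloop
endfacet
facet normal -0.534 -0.731 -0.424
outer loop
vertex 1.39 1.436 -2.668
vertex 0.728 1.676 -2.248
vertex 0.85 2.767 -4.281
endloop
endfacet
facet normal 0.808 -0.293 -0.512
outer loop
vertex 1.592 3.784 -3.692
vertex 1.39 1.436 -2.668
vertex 0.85 2.767 -4.281
endloop
endfacet
facet normal -0.534 -0.731 -0.425
outer loop
vertex 0.85 2.767 -4.281
vertex 0.728 1.676 -2.248
vertex 0.187 3.007 -3.861
endloop
endfacet
facet normal -0.251 0.616 -0.747
outer loop
vertex 0.187 3.007 -3.861
vertex 1.592 3.784 -3.692
vertex 0.85 2.767 -4.281
endloop
endfacet
facet normal 0.251 -0.616 0.747
outer loop
vertex 1.39 1.436 -2.668
vertex 1.47 2.693 -1.659
vertex 0.728 1.676 -2.248
endloop
endfacet
facet normal 0.807 -0.293 -0.512
outer loop
vertex 2.133 2.453 -2.079
vertex 1.39 1.436 -2.668
vertex 1.592 3.784 -3.692
endloop
endfacet
facet normal 0.250 -0.616 0.747
outer loop
vertex 2.133 2.453 -2.079
vertex 1.47 2.693 -1.659
vertex 1.39 1.436 -2.668
endloop
endfacet
facet normal -0.808 0.293 0.512
outer loop
vertex 0.728 1.676 -2.248
vertex 1.47 2.693 -1.659
vertex 0.187 3.007 -3.861
endloop
endfacet
facet normal -0.251 0.616 -0.747
outer loop
vertex 0.93 4.024 -3.272
vertex 1.592 3.784 -3.692
vertex 0.187 3.007 -3.861
endloop
endfacet
facet normal -0.807 0.293 0.512
outer loop
vertex 0.187 3.007 -3.861
vertex 1.47 2.693 -1.659
vertex 0.93 4.024 -3.272
endloop
endfacet
facet normal 0.534 0.731 0.424
outer loop
vertex 0.93 4.024 -3.272
vertex 2.133 2.453 -2.079
vertex 1.592 3.784 -3.692
endloop
endfacet
facet normal 0.534 0.731 0.425
outer loop
vertex 1.47 2.693 -1.659
vertex 2.133 2.453 -2.079
vertex 0.93 4.024 -3.272
endloop
endfacet

endsolid


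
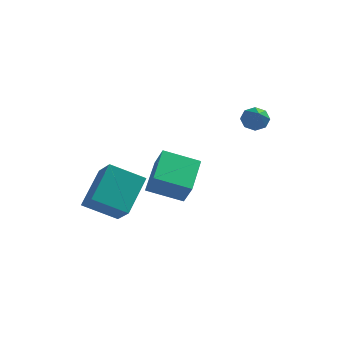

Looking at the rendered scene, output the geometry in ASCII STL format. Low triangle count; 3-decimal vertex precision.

solid 
facet normal -0.860 -0.178 0.478
outer loop
vertex -2.065 -2.266 1.671
vertex -2.693 -1.452 0.843
vertex -2.415 -3.731 0.496
endloop
endfacet
facet normal 0.476 -0.617 0.627
outer loop
vertex -1.047 -3.448 -0.263
vertex -2.065 -2.266 1.671
vertex -2.415 -3.731 0.496
endloop
endfacet
facet normal -0.860 -0.178 0.478
outer loop
vertex -2.415 -3.731 0.496
vertex -2.693 -1.452 0.843
vertex -3.043 -2.917 -0.332
endloop
endfacet
facet normal -0.183 -0.767 -0.615
outer loop
vertex -3.043 -2.917 -0.332
vertex -1.047 -3.448 -0.263
vertex -2.415 -3.731 0.496
endloop
endfacet
facet normal 0.183 0.767 0.615
outer loop
vertex -2.065 -2.266 1.671
vertex -1.325 -1.169 0.084
vertex -2.693 -1.452 0.843
endloop
endfacet
facet normal 0.476 -0.617 0.627
outer loop
vertex -0.697 -1.983 0.912
vertex -2.065 -2.266 1.671
vertex -1.047 -3.448 -0.263
endloop
endfacet
facet normal 0.183 0.767 0.615
outer loop
vertex -0.697 -1.983 0.912
vertex -1.325 -1.169 0.084
vertex -2.065 -2.266 1.671
endloop
endfacet
facet normal -0.476 0.617 -0.627
outer loop
vertex -2.693 -1.452 0.843
vertex -1.325 -1.169 0.084
vertex -3.043 -2.917 -0.332
endloop
endfacet
facet normal -0.183 -0.767 -0.615
outer loop
vertex -1.675 -2.634 -1.091
vertex -1.047 -3.448 -0.263
vertex -3.043 -2.917 -0.332
endloop
endfacet
facet normal -0.476 0.617 -0.627
outer loop
vertex -3.043 -2.917 -0.332
vertex -1.325 -1.169 0.084
vertex -1.675 -2.634 -1.091
endloop
endfacet
facet normal 0.860 0.178 -0.478
outer loop
vertex -1.675 -2.634 -1.091
vertex -0.697 -1.983 0.912
vertex -1.047 -3.448 -0.263
endloop
endfacet
facet normal 0.860 0.178 -0.478
outer loop
vertex -1.325 -1.169 0.084
vertex -0.697 -1.983 0.912
vertex -1.675 -2.634 -1.091
endloop
endfacet
facet normal -0.207 0.812 -0.546
outer loop
vertex 3.326 2.605 2.386
vertex 2.742 2.469 2.405
vertex 3.114 2.794 2.747
endloop
endfacet
facet normal 0.886 0.173 0.430
outer loop
vertex 3.326 2.605 2.386
vertex 3.114 2.794 2.747
vertex 3.138 0.911 3.455
endloop
endfacet
facet normal -0.207 0.812 -0.546
outer loop
vertex 3.114 2.794 2.747
vertex 2.742 2.469 2.405
vertex 2.683 2.792 2.907
endloop
endfacet
facet normal 0.326 0.336 0.883
outer loop
vertex 3.114 2.794 2.747
vertex 2.683 2.792 2.907
vertex 3.138 0.911 3.455
endloop
endfacet
facet normal -0.206 0.812 -0.546
outer loop
vertex 2.683 2.792 2.907
vertex 2.742 2.469 2.405
vertex 2.288 2.602 2.774
endloop
endfacet
facet normal -0.387 0.170 0.906
outer loop
vertex 2.683 2.792 2.907
vertex 2.288 2.602 2.774
vertex 3.138 0.911 3.455
endloop
endfacet
facet normal -0.207 0.811 -0.547
outer loop
vertex 2.288 2.602 2.774
vertex 2.742 2.469 2.405
vertex 2.158 2.333 2.424
endloop
endfacet
facet normal -0.843 -0.227 0.488
outer loop
vertex 2.288 2.602 2.774
vertex 2.158 2.333 2.424
vertex 3.138 0.911 3.455
endloop
endfacet
facet normal -0.207 0.812 -0.546
outer loop
vertex 2.158 2.333 2.424
vertex 2.742 2.469 2.405
vertex 2.37 2.145 2.064
endloop
endfacet
facet normal -0.771 -0.624 -0.128
outer loop
vertex 2.158 2.333 2.424
vertex 2.37 2.145 2.064
vertex 3.138 0.911 3.455
endloop
endfacet
facet normal -0.206 0.812 -0.546
outer loop
vertex 2.37 2.145 2.064
vertex 2.742 2.469 2.405
vertex 2.801 2.146 1.903
endloop
endfacet
facet normal -0.215 -0.786 -0.579
outer loop
vertex 2.37 2.145 2.064
vertex 2.801 2.146 1.903
vertex 3.138 0.911 3.455
endloop
endfacet
facet normal -0.205 0.812 -0.547
outer loop
vertex 2.801 2.146 1.903
vertex 2.742 2.469 2.405
vertex 3.196 2.336 2.037
endloop
endfacet
facet normal 0.503 -0.620 -0.602
outer loop
vertex 2.801 2.146 1.903
vertex 3.196 2.336 2.037
vertex 3.138 0.911 3.455
endloop
endfacet
facet normal -0.207 0.811 -0.548
outer loop
vertex 3.196 2.336 2.037
vertex 2.742 2.469 2.405
vertex 3.326 2.605 2.386
endloop
endfacet
facet normal 0.957 -0.223 -0.185
outer loop
vertex 3.196 2.336 2.037
vertex 3.326 2.605 2.386
vertex 3.138 0.911 3.455
endloop
endfacet
facet normal -0.925 -0.143 0.352
outer loop
vertex -0.917 0.162 -0.198
vertex -0.905 1.874 0.53
vertex -1.342 0.57 -1.15
endloop
endfacet
facet normal -0.006 -0.920 -0.391
outer loop
vertex 0.185 0.806 -1.73
vertex -0.917 0.162 -0.198
vertex -1.342 0.57 -1.15
endloop
endfacet
facet normal -0.925 -0.143 0.351
outer loop
vertex -1.342 0.57 -1.15
vertex -0.905 1.874 0.53
vertex -1.33 2.282 -0.423
endloop
endfacet
facet normal -0.379 0.364 -0.851
outer loop
vertex -1.33 2.282 -0.423
vertex 0.185 0.806 -1.73
vertex -1.342 0.57 -1.15
endloop
endfacet
facet normal 0.379 -0.364 0.851
outer loop
vertex -0.917 0.162 -0.198
vertex 0.622 2.11 -0.05
vertex -0.905 1.874 0.53
endloop
endfacet
facet normal -0.006 -0.920 -0.391
outer loop
vertex 0.61 0.398 -0.777
vertex -0.917 0.162 -0.198
vertex 0.185 0.806 -1.73
endloop
endfacet
facet normal 0.379 -0.364 0.851
outer loop
vertex 0.61 0.398 -0.777
vertex 0.622 2.11 -0.05
vertex -0.917 0.162 -0.198
endloop
endfacet
facet normal 0.006 0.920 0.391
outer loop
vertex -0.905 1.874 0.53
vertex 0.622 2.11 -0.05
vertex -1.33 2.282 -0.423
endloop
endfacet
facet normal -0.379 0.364 -0.851
outer loop
vertex 0.197 2.518 -1.002
vertex 0.185 0.806 -1.73
vertex -1.33 2.282 -0.423
endloop
endfacet
facet normal 0.006 0.920 0.392
outer loop
vertex -1.33 2.282 -0.423
vertex 0.622 2.11 -0.05
vertex 0.197 2.518 -1.002
endloop
endfacet
facet normal 0.925 0.143 -0.351
outer loop
vertex 0.197 2.518 -1.002
vertex 0.61 0.398 -0.777
vertex 0.185 0.806 -1.73
endloop
endfacet
facet normal 0.925 0.143 -0.352
outer loop
vertex 0.622 2.11 -0.05
vertex 0.61 0.398 -0.777
vertex 0.197 2.518 -1.002
endloop
endfacet

endsolid


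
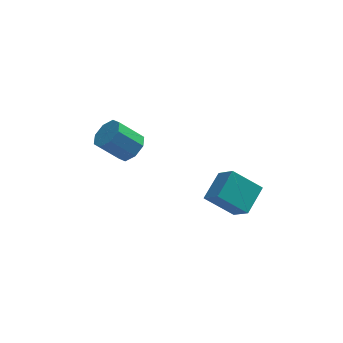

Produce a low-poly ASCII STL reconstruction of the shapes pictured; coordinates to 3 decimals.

solid 
facet normal 0.700 0.002 -0.714
outer loop
vertex -0.295 3.336 -3.793
vertex -0.938 3.152 -4.424
vertex -0.577 3.919 -4.068
endloop
endfacet
facet normal 0.591 0.560 0.581
outer loop
vertex -0.295 3.336 -3.793
vertex -0.577 3.919 -4.068
vertex -1.498 3.333 -2.565
endloop
endfacet
facet normal 0.591 0.561 0.580
outer loop
vertex -1.498 3.333 -2.565
vertex -0.577 3.919 -4.068
vertex -1.781 3.916 -2.84
endloop
endfacet
facet normal -0.699 -0.002 0.715
outer loop
vertex -1.498 3.333 -2.565
vertex -1.781 3.916 -2.84
vertex -2.142 3.148 -3.196
endloop
endfacet
facet normal 0.700 0.002 -0.714
outer loop
vertex -0.577 3.919 -4.068
vertex -0.938 3.152 -4.424
vertex -1.071 4.053 -4.552
endloop
endfacet
facet normal 0.135 0.982 0.134
outer loop
vertex -0.577 3.919 -4.068
vertex -1.071 4.053 -4.552
vertex -1.781 3.916 -2.84
endloop
endfacet
facet normal 0.135 0.982 0.134
outer loop
vertex -1.781 3.916 -2.84
vertex -1.071 4.053 -4.552
vertex -2.275 4.05 -3.324
endloop
endfacet
facet normal -0.700 -0.002 0.714
outer loop
vertex -1.781 3.916 -2.84
vertex -2.275 4.05 -3.324
vertex -2.142 3.148 -3.196
endloop
endfacet
facet normal 0.700 0.002 -0.714
outer loop
vertex -1.071 4.053 -4.552
vertex -0.938 3.152 -4.424
vertex -1.487 3.659 -4.961
endloop
endfacet
facet normal -0.401 0.829 -0.391
outer loop
vertex -1.071 4.053 -4.552
vertex -1.487 3.659 -4.961
vertex -2.275 4.05 -3.324
endloop
endfacet
facet normal -0.402 0.828 -0.391
outer loop
vertex -2.275 4.05 -3.324
vertex -1.487 3.659 -4.961
vertex -2.691 3.655 -3.732
endloop
endfacet
facet normal -0.699 -0.002 0.715
outer loop
vertex -2.275 4.05 -3.324
vertex -2.691 3.655 -3.732
vertex -2.142 3.148 -3.196
endloop
endfacet
facet normal 0.700 0.001 -0.714
outer loop
vertex -1.487 3.659 -4.961
vertex -0.938 3.152 -4.424
vertex -1.582 2.967 -5.055
endloop
endfacet
facet normal -0.702 0.190 -0.687
outer loop
vertex -1.487 3.659 -4.961
vertex -1.582 2.967 -5.055
vertex -2.691 3.655 -3.732
endloop
endfacet
facet normal -0.702 0.190 -0.687
outer loop
vertex -2.691 3.655 -3.732
vertex -1.582 2.967 -5.055
vertex -2.785 2.964 -3.827
endloop
endfacet
facet normal -0.700 -0.003 0.714
outer loop
vertex -2.691 3.655 -3.732
vertex -2.785 2.964 -3.827
vertex -2.142 3.148 -3.196
endloop
endfacet
facet normal 0.699 0.002 -0.715
outer loop
vertex -1.582 2.967 -5.055
vertex -0.938 3.152 -4.424
vertex -1.299 2.384 -4.78
endloop
endfacet
facet normal -0.591 -0.561 -0.580
outer loop
vertex -1.582 2.967 -5.055
vertex -1.299 2.384 -4.78
vertex -2.785 2.964 -3.827
endloop
endfacet
facet normal -0.591 -0.560 -0.581
outer loop
vertex -2.785 2.964 -3.827
vertex -1.299 2.384 -4.78
vertex -2.503 2.381 -3.552
endloop
endfacet
facet normal -0.700 -0.002 0.714
outer loop
vertex -2.785 2.964 -3.827
vertex -2.503 2.381 -3.552
vertex -2.142 3.148 -3.196
endloop
endfacet
facet normal 0.700 0.002 -0.714
outer loop
vertex -1.299 2.384 -4.78
vertex -0.938 3.152 -4.424
vertex -0.805 2.25 -4.296
endloop
endfacet
facet normal -0.135 -0.982 -0.134
outer loop
vertex -1.299 2.384 -4.78
vertex -0.805 2.25 -4.296
vertex -2.503 2.381 -3.552
endloop
endfacet
facet normal -0.135 -0.982 -0.134
outer loop
vertex -2.503 2.381 -3.552
vertex -0.805 2.25 -4.296
vertex -2.009 2.247 -3.068
endloop
endfacet
facet normal -0.700 -0.002 0.714
outer loop
vertex -2.503 2.381 -3.552
vertex -2.009 2.247 -3.068
vertex -2.142 3.148 -3.196
endloop
endfacet
facet normal 0.699 0.002 -0.715
outer loop
vertex -0.805 2.25 -4.296
vertex -0.938 3.152 -4.424
vertex -0.389 2.645 -3.888
endloop
endfacet
facet normal 0.402 -0.828 0.392
outer loop
vertex -0.805 2.25 -4.296
vertex -0.389 2.645 -3.888
vertex -2.009 2.247 -3.068
endloop
endfacet
facet normal 0.401 -0.829 0.390
outer loop
vertex -2.009 2.247 -3.068
vertex -0.389 2.645 -3.888
vertex -1.593 2.641 -2.659
endloop
endfacet
facet normal -0.700 -0.002 0.714
outer loop
vertex -2.009 2.247 -3.068
vertex -1.593 2.641 -2.659
vertex -2.142 3.148 -3.196
endloop
endfacet
facet normal 0.700 0.003 -0.714
outer loop
vertex -0.389 2.645 -3.888
vertex -0.938 3.152 -4.424
vertex -0.295 3.336 -3.793
endloop
endfacet
facet normal 0.702 -0.190 0.687
outer loop
vertex -0.389 2.645 -3.888
vertex -0.295 3.336 -3.793
vertex -1.593 2.641 -2.659
endloop
endfacet
facet normal 0.702 -0.190 0.687
outer loop
vertex -1.593 2.641 -2.659
vertex -0.295 3.336 -3.793
vertex -1.498 3.333 -2.565
endloop
endfacet
facet normal -0.700 -0.001 0.714
outer loop
vertex -1.593 2.641 -2.659
vertex -1.498 3.333 -2.565
vertex -2.142 3.148 -3.196
endloop
endfacet
facet normal -0.775 0.169 0.609
outer loop
vertex 3.402 -2.42 -1.592
vertex 2.861 -1.505 -2.534
vertex 2.58 -3.636 -2.302
endloop
endfacet
facet normal 0.381 -0.645 0.663
outer loop
vertex 3.959 -3.935 -3.386
vertex 3.402 -2.42 -1.592
vertex 2.58 -3.636 -2.302
endloop
endfacet
facet normal -0.775 0.169 0.609
outer loop
vertex 2.58 -3.636 -2.302
vertex 2.861 -1.505 -2.534
vertex 2.039 -2.721 -3.243
endloop
endfacet
facet normal -0.504 -0.746 -0.435
outer loop
vertex 2.039 -2.721 -3.243
vertex 3.959 -3.935 -3.386
vertex 2.58 -3.636 -2.302
endloop
endfacet
facet normal 0.504 0.746 0.435
outer loop
vertex 3.402 -2.42 -1.592
vertex 4.24 -1.804 -3.618
vertex 2.861 -1.505 -2.534
endloop
endfacet
facet normal 0.382 -0.644 0.663
outer loop
vertex 4.781 -2.719 -2.677
vertex 3.402 -2.42 -1.592
vertex 3.959 -3.935 -3.386
endloop
endfacet
facet normal 0.504 0.746 0.435
outer loop
vertex 4.781 -2.719 -2.677
vertex 4.24 -1.804 -3.618
vertex 3.402 -2.42 -1.592
endloop
endfacet
facet normal -0.381 0.644 -0.663
outer loop
vertex 2.861 -1.505 -2.534
vertex 4.24 -1.804 -3.618
vertex 2.039 -2.721 -3.243
endloop
endfacet
facet normal -0.504 -0.746 -0.435
outer loop
vertex 3.418 -3.02 -4.328
vertex 3.959 -3.935 -3.386
vertex 2.039 -2.721 -3.243
endloop
endfacet
facet normal -0.381 0.645 -0.662
outer loop
vertex 2.039 -2.721 -3.243
vertex 4.24 -1.804 -3.618
vertex 3.418 -3.02 -4.328
endloop
endfacet
facet normal 0.775 -0.169 -0.609
outer loop
vertex 3.418 -3.02 -4.328
vertex 4.781 -2.719 -2.677
vertex 3.959 -3.935 -3.386
endloop
endfacet
facet normal 0.775 -0.168 -0.609
outer loop
vertex 4.24 -1.804 -3.618
vertex 4.781 -2.719 -2.677
vertex 3.418 -3.02 -4.328
endloop
endfacet

endsolid


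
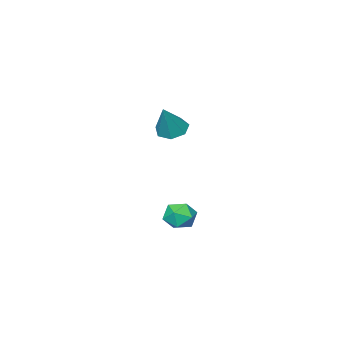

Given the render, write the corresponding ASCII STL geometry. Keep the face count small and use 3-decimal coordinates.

solid 
facet normal -0.773 0.038 0.633
outer loop
vertex -4.005 -0.791 -2.548
vertex -3.817 -1.652 -2.267
vertex -3.43 -0.93 -1.837
endloop
endfacet
facet normal -0.494 0.686 0.534
outer loop
vertex -4.005 -0.791 -2.548
vertex -3.43 -0.93 -1.837
vertex -3.231 -0.29 -2.475
endloop
endfacet
facet normal -0.525 0.835 -0.162
outer loop
vertex -4.005 -0.791 -2.548
vertex -3.231 -0.29 -2.475
vertex -3.495 -0.616 -3.299
endloop
endfacet
facet normal -0.823 0.279 -0.494
outer loop
vertex -4.005 -0.791 -2.548
vertex -3.495 -0.616 -3.299
vertex -3.857 -1.458 -3.171
endloop
endfacet
facet normal -0.977 -0.214 -0.003
outer loop
vertex -4.005 -0.791 -2.548
vertex -3.857 -1.458 -3.171
vertex -3.817 -1.652 -2.267
endloop
endfacet
facet normal 0.193 0.662 0.724
outer loop
vertex -3.231 -0.29 -2.475
vertex -3.43 -0.93 -1.837
vertex -2.563 -0.842 -2.149
endloop
endfacet
facet normal -0.258 -0.389 0.885
outer loop
vertex -3.43 -0.93 -1.837
vertex -3.817 -1.652 -2.267
vertex -2.925 -1.684 -2.021
endloop
endfacet
facet normal -0.587 -0.796 -0.145
outer loop
vertex -3.817 -1.652 -2.267
vertex -3.857 -1.458 -3.171
vertex -3.189 -2.01 -2.845
endloop
endfacet
facet normal -0.339 0.003 -0.941
outer loop
vertex -3.857 -1.458 -3.171
vertex -3.495 -0.616 -3.299
vertex -2.99 -1.37 -3.483
endloop
endfacet
facet normal 0.144 0.904 -0.404
outer loop
vertex -3.495 -0.616 -3.299
vertex -3.231 -0.29 -2.475
vertex -2.603 -0.648 -3.053
endloop
endfacet
facet normal 0.823 -0.279 0.494
outer loop
vertex -2.415 -1.509 -2.772
vertex -2.563 -0.842 -2.149
vertex -2.925 -1.684 -2.021
endloop
endfacet
facet normal 0.525 -0.835 0.162
outer loop
vertex -2.415 -1.509 -2.772
vertex -2.925 -1.684 -2.021
vertex -3.189 -2.01 -2.845
endloop
endfacet
facet normal 0.494 -0.686 -0.534
outer loop
vertex -2.415 -1.509 -2.772
vertex -3.189 -2.01 -2.845
vertex -2.99 -1.37 -3.483
endloop
endfacet
facet normal 0.773 -0.038 -0.633
outer loop
vertex -2.415 -1.509 -2.772
vertex -2.99 -1.37 -3.483
vertex -2.603 -0.648 -3.053
endloop
endfacet
facet normal 0.977 0.214 0.003
outer loop
vertex -2.415 -1.509 -2.772
vertex -2.603 -0.648 -3.053
vertex -2.563 -0.842 -2.149
endloop
endfacet
facet normal 0.339 -0.003 0.941
outer loop
vertex -2.925 -1.684 -2.021
vertex -2.563 -0.842 -2.149
vertex -3.43 -0.93 -1.837
endloop
endfacet
facet normal -0.144 -0.904 0.404
outer loop
vertex -3.189 -2.01 -2.845
vertex -2.925 -1.684 -2.021
vertex -3.817 -1.652 -2.267
endloop
endfacet
facet normal -0.193 -0.662 -0.724
outer loop
vertex -2.99 -1.37 -3.483
vertex -3.189 -2.01 -2.845
vertex -3.857 -1.458 -3.171
endloop
endfacet
facet normal 0.258 0.389 -0.885
outer loop
vertex -2.603 -0.648 -3.053
vertex -2.99 -1.37 -3.483
vertex -3.495 -0.616 -3.299
endloop
endfacet
facet normal 0.587 0.796 0.145
outer loop
vertex -2.563 -0.842 -2.149
vertex -2.603 -0.648 -3.053
vertex -3.231 -0.29 -2.475
endloop
endfacet
facet normal -0.481 -0.206 -0.852
outer loop
vertex -2.599 -2.045 2.569
vertex -3.34 -1.863 2.943
vertex -2.817 -1.342 2.522
endloop
endfacet
facet normal 0.946 0.283 -0.158
outer loop
vertex -2.599 -2.045 2.569
vertex -2.817 -1.342 2.522
vertex -2.44 -1.477 4.537
endloop
endfacet
facet normal -0.481 -0.206 -0.852
outer loop
vertex -2.817 -1.342 2.522
vertex -3.34 -1.863 2.943
vertex -3.429 -1.032 2.792
endloop
endfacet
facet normal 0.444 0.896 -0.023
outer loop
vertex -2.817 -1.342 2.522
vertex -3.429 -1.032 2.792
vertex -2.44 -1.477 4.537
endloop
endfacet
facet normal -0.481 -0.206 -0.852
outer loop
vertex -3.429 -1.032 2.792
vertex -3.34 -1.863 2.943
vertex -3.974 -1.347 3.176
endloop
endfacet
facet normal -0.254 0.893 0.372
outer loop
vertex -3.429 -1.032 2.792
vertex -3.974 -1.347 3.176
vertex -2.44 -1.477 4.537
endloop
endfacet
facet normal -0.481 -0.207 -0.852
outer loop
vertex -3.974 -1.347 3.176
vertex -3.34 -1.863 2.943
vertex -4.041 -2.051 3.385
endloop
endfacet
facet normal -0.625 0.276 0.730
outer loop
vertex -3.974 -1.347 3.176
vertex -4.041 -2.051 3.385
vertex -2.44 -1.477 4.537
endloop
endfacet
facet normal -0.482 -0.206 -0.852
outer loop
vertex -4.041 -2.051 3.385
vertex -3.34 -1.863 2.943
vertex -3.581 -2.614 3.261
endloop
endfacet
facet normal -0.387 -0.489 0.782
outer loop
vertex -4.041 -2.051 3.385
vertex -3.581 -2.614 3.261
vertex -2.44 -1.477 4.537
endloop
endfacet
facet normal -0.481 -0.207 -0.852
outer loop
vertex -3.581 -2.614 3.261
vertex -3.34 -1.863 2.943
vertex -2.939 -2.611 2.898
endloop
endfacet
facet normal 0.279 -0.827 0.487
outer loop
vertex -3.581 -2.614 3.261
vertex -2.939 -2.611 2.898
vertex -2.44 -1.477 4.537
endloop
endfacet
facet normal -0.481 -0.207 -0.852
outer loop
vertex -2.939 -2.611 2.898
vertex -3.34 -1.863 2.943
vertex -2.599 -2.045 2.569
endloop
endfacet
facet normal 0.872 -0.484 0.069
outer loop
vertex -2.939 -2.611 2.898
vertex -2.599 -2.045 2.569
vertex -2.44 -1.477 4.537
endloop
endfacet

endsolid


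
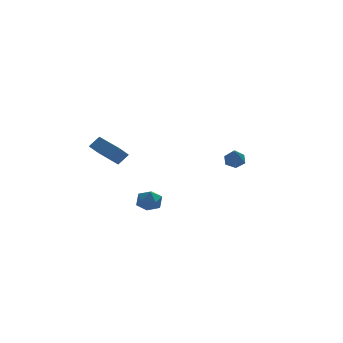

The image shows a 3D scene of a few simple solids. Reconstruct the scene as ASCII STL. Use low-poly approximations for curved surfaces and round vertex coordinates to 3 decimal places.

solid 
facet normal -0.161 0.351 0.922
outer loop
vertex -2.104 -2.146 1.635
vertex -2.829 -2.396 1.604
vertex -2.277 -2.855 1.875
endloop
endfacet
facet normal 0.521 0.157 0.839
outer loop
vertex -2.104 -2.146 1.635
vertex -2.277 -2.855 1.875
vertex -1.643 -2.735 1.459
endloop
endfacet
facet normal 0.793 0.532 0.296
outer loop
vertex -2.104 -2.146 1.635
vertex -1.643 -2.735 1.459
vertex -1.804 -2.202 0.931
endloop
endfacet
facet normal 0.280 0.959 0.043
outer loop
vertex -2.104 -2.146 1.635
vertex -1.804 -2.202 0.931
vertex -2.537 -1.992 1.02
endloop
endfacet
facet normal -0.311 0.847 0.431
outer loop
vertex -2.104 -2.146 1.635
vertex -2.537 -1.992 1.02
vertex -2.829 -2.396 1.604
endloop
endfacet
facet normal 0.533 -0.532 0.658
outer loop
vertex -1.643 -2.735 1.459
vertex -2.277 -2.855 1.875
vertex -2.083 -3.348 1.32
endloop
endfacet
facet normal -0.570 -0.218 0.792
outer loop
vertex -2.277 -2.855 1.875
vertex -2.829 -2.396 1.604
vertex -2.816 -3.138 1.409
endloop
endfacet
facet normal -0.812 0.583 -0.002
outer loop
vertex -2.829 -2.396 1.604
vertex -2.537 -1.992 1.02
vertex -2.977 -2.605 0.881
endloop
endfacet
facet normal 0.143 0.764 -0.629
outer loop
vertex -2.537 -1.992 1.02
vertex -1.804 -2.202 0.931
vertex -2.343 -2.485 0.465
endloop
endfacet
facet normal 0.972 0.075 -0.221
outer loop
vertex -1.804 -2.202 0.931
vertex -1.643 -2.735 1.459
vertex -1.791 -2.944 0.736
endloop
endfacet
facet normal -0.280 -0.959 -0.043
outer loop
vertex -2.516 -3.194 0.705
vertex -2.083 -3.348 1.32
vertex -2.816 -3.138 1.409
endloop
endfacet
facet normal -0.793 -0.532 -0.296
outer loop
vertex -2.516 -3.194 0.705
vertex -2.816 -3.138 1.409
vertex -2.977 -2.605 0.881
endloop
endfacet
facet normal -0.521 -0.157 -0.839
outer loop
vertex -2.516 -3.194 0.705
vertex -2.977 -2.605 0.881
vertex -2.343 -2.485 0.465
endloop
endfacet
facet normal 0.161 -0.351 -0.922
outer loop
vertex -2.516 -3.194 0.705
vertex -2.343 -2.485 0.465
vertex -1.791 -2.944 0.736
endloop
endfacet
facet normal 0.311 -0.847 -0.431
outer loop
vertex -2.516 -3.194 0.705
vertex -1.791 -2.944 0.736
vertex -2.083 -3.348 1.32
endloop
endfacet
facet normal -0.143 -0.764 0.629
outer loop
vertex -2.816 -3.138 1.409
vertex -2.083 -3.348 1.32
vertex -2.277 -2.855 1.875
endloop
endfacet
facet normal -0.972 -0.075 0.221
outer loop
vertex -2.977 -2.605 0.881
vertex -2.816 -3.138 1.409
vertex -2.829 -2.396 1.604
endloop
endfacet
facet normal -0.533 0.532 -0.658
outer loop
vertex -2.343 -2.485 0.465
vertex -2.977 -2.605 0.881
vertex -2.537 -1.992 1.02
endloop
endfacet
facet normal 0.570 0.218 -0.792
outer loop
vertex -1.791 -2.944 0.736
vertex -2.343 -2.485 0.465
vertex -1.804 -2.202 0.931
endloop
endfacet
facet normal 0.812 -0.583 0.002
outer loop
vertex -2.083 -3.348 1.32
vertex -1.791 -2.944 0.736
vertex -1.643 -2.735 1.459
endloop
endfacet
facet normal -0.616 -0.355 0.703
outer loop
vertex -3.417 0.25 3.99
vertex -4.237 2.177 4.245
vertex -4.013 0.077 3.38
endloop
endfacet
facet normal 0.389 -0.913 -0.121
outer loop
vertex -3.483 0.383 2.775
vertex -3.417 0.25 3.99
vertex -4.013 0.077 3.38
endloop
endfacet
facet normal -0.617 -0.355 0.703
outer loop
vertex -4.013 0.077 3.38
vertex -4.237 2.177 4.245
vertex -4.833 2.005 3.635
endloop
endfacet
facet normal -0.685 -0.199 -0.701
outer loop
vertex -4.833 2.005 3.635
vertex -3.483 0.383 2.775
vertex -4.013 0.077 3.38
endloop
endfacet
facet normal 0.685 0.199 0.701
outer loop
vertex -3.417 0.25 3.99
vertex -3.707 2.483 3.64
vertex -4.237 2.177 4.245
endloop
endfacet
facet normal 0.388 -0.914 -0.121
outer loop
vertex -2.887 0.555 3.385
vertex -3.417 0.25 3.99
vertex -3.483 0.383 2.775
endloop
endfacet
facet normal 0.685 0.199 0.701
outer loop
vertex -2.887 0.555 3.385
vertex -3.707 2.483 3.64
vertex -3.417 0.25 3.99
endloop
endfacet
facet normal -0.388 0.913 0.122
outer loop
vertex -4.237 2.177 4.245
vertex -3.707 2.483 3.64
vertex -4.833 2.005 3.635
endloop
endfacet
facet normal -0.685 -0.199 -0.701
outer loop
vertex -4.303 2.31 3.03
vertex -3.483 0.383 2.775
vertex -4.833 2.005 3.635
endloop
endfacet
facet normal -0.388 0.914 0.120
outer loop
vertex -4.833 2.005 3.635
vertex -3.707 2.483 3.64
vertex -4.303 2.31 3.03
endloop
endfacet
facet normal 0.617 0.355 -0.703
outer loop
vertex -4.303 2.31 3.03
vertex -2.887 0.555 3.385
vertex -3.483 0.383 2.775
endloop
endfacet
facet normal 0.616 0.355 -0.703
outer loop
vertex -3.707 2.483 3.64
vertex -2.887 0.555 3.385
vertex -4.303 2.31 3.03
endloop
endfacet
facet normal 0.168 0.740 -0.652
outer loop
vertex 4.137 3.633 1.267
vertex 3.603 3.927 1.463
vertex 4.161 4.053 1.75
endloop
endfacet
facet normal 0.894 -0.358 0.267
outer loop
vertex 4.137 3.633 1.267
vertex 4.161 4.053 1.75
vertex 3.297 2.573 2.657
endloop
endfacet
facet normal 0.169 0.739 -0.652
outer loop
vertex 4.161 4.053 1.75
vertex 3.603 3.927 1.463
vertex 3.626 4.347 1.945
endloop
endfacet
facet normal 0.453 0.258 0.853
outer loop
vertex 4.161 4.053 1.75
vertex 3.626 4.347 1.945
vertex 3.297 2.573 2.657
endloop
endfacet
facet normal 0.166 0.740 -0.652
outer loop
vertex 3.626 4.347 1.945
vertex 3.603 3.927 1.463
vertex 3.068 4.22 1.659
endloop
endfacet
facet normal -0.488 0.402 0.775
outer loop
vertex 3.626 4.347 1.945
vertex 3.068 4.22 1.659
vertex 3.297 2.573 2.657
endloop
endfacet
facet normal 0.166 0.739 -0.653
outer loop
vertex 3.068 4.22 1.659
vertex 3.603 3.927 1.463
vertex 3.044 3.8 1.177
endloop
endfacet
facet normal -0.991 -0.071 0.111
outer loop
vertex 3.068 4.22 1.659
vertex 3.044 3.8 1.177
vertex 3.297 2.573 2.657
endloop
endfacet
facet normal 0.166 0.739 -0.653
outer loop
vertex 3.044 3.8 1.177
vertex 3.603 3.927 1.463
vertex 3.579 3.507 0.981
endloop
endfacet
facet normal -0.550 -0.687 -0.475
outer loop
vertex 3.044 3.8 1.177
vertex 3.579 3.507 0.981
vertex 3.297 2.573 2.657
endloop
endfacet
facet normal 0.167 0.739 -0.652
outer loop
vertex 3.579 3.507 0.981
vertex 3.603 3.927 1.463
vertex 4.137 3.633 1.267
endloop
endfacet
facet normal 0.391 -0.830 -0.397
outer loop
vertex 3.579 3.507 0.981
vertex 4.137 3.633 1.267
vertex 3.297 2.573 2.657
endloop
endfacet

endsolid
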